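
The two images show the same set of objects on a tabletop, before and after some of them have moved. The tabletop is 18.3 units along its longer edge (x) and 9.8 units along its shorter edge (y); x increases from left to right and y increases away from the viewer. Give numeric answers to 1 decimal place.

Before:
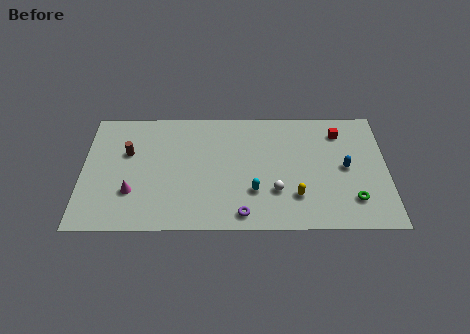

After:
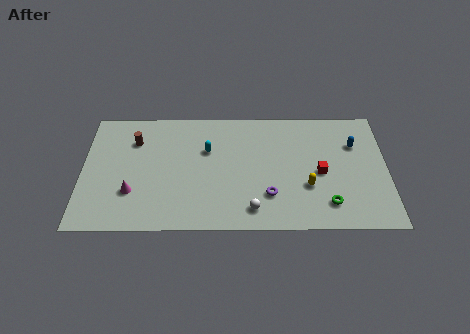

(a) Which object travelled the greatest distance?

the cyan capsule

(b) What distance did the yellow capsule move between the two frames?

1.1

From (12.8, 2.6) to (13.5, 3.4), the yellow capsule covered √(0.7² + 0.8²) ≈ 1.1 units.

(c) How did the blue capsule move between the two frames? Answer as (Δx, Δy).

(0.6, 1.9)

The blue capsule was at about (15.8, 4.9) and moved to about (16.4, 6.8).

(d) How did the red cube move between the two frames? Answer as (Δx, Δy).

(-1.2, -3.3)

The red cube started near (15.5, 7.8) and ended near (14.3, 4.5).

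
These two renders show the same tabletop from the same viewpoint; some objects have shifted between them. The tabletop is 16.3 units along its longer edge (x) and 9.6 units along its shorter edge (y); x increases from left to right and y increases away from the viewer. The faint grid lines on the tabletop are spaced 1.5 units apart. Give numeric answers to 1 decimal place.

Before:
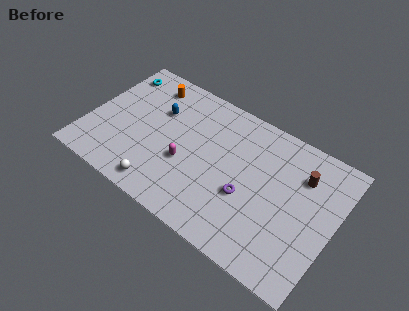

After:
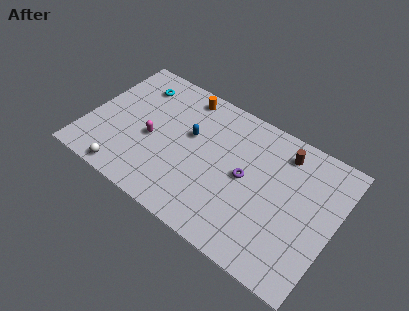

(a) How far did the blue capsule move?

2.4

The blue capsule was near (4.3, 6.4) before and (6.6, 5.8) after, so it travelled √(2.3² + 0.6²) ≈ 2.4 units.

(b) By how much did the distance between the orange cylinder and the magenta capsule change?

-1.1

They were about 5.5 units apart before and 4.4 after — 1.1 units closer together.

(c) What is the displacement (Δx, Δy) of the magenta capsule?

(-2.4, 0.5)

The magenta capsule was at about (6.7, 3.7) and moved to about (4.3, 4.2).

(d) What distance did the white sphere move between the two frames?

2.3

The white sphere moved from about (5.5, 1.2) to (3.2, 0.9), a distance of √(2.3² + 0.3²) ≈ 2.3.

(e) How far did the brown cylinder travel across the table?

1.7

The brown cylinder was near (13.9, 7.0) before and (12.5, 7.9) after, so it travelled √(1.4² + 0.9²) ≈ 1.7 units.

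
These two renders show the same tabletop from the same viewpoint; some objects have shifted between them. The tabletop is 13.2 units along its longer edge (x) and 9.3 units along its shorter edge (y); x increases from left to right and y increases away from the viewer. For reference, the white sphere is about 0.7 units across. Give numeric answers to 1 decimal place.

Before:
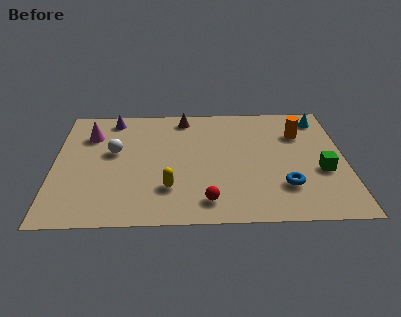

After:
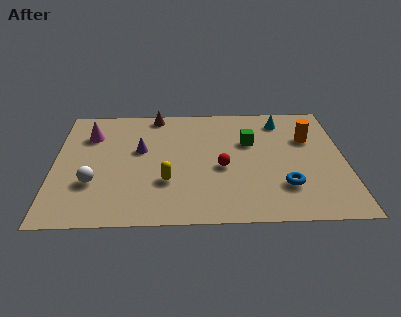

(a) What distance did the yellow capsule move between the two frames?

0.5

The yellow capsule was near (5.2, 2.5) before and (5.1, 3.0) after, so it travelled √(0.1² + 0.5²) ≈ 0.5 units.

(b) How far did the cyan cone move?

1.8

The cyan cone moved from about (12.2, 7.8) to (10.4, 7.7), a distance of √(1.8² + 0.1²) ≈ 1.8.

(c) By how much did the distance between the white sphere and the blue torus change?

+0.4

The distance was about 8.2 in the first image and 8.6 in the second, so they moved 0.4 units further apart.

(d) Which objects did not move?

the blue torus and the magenta cone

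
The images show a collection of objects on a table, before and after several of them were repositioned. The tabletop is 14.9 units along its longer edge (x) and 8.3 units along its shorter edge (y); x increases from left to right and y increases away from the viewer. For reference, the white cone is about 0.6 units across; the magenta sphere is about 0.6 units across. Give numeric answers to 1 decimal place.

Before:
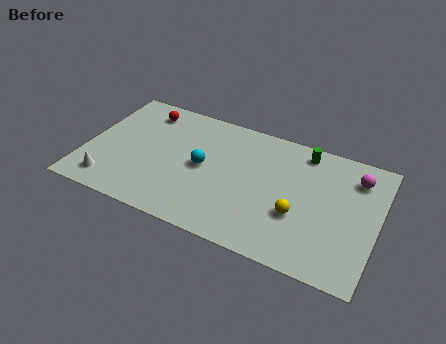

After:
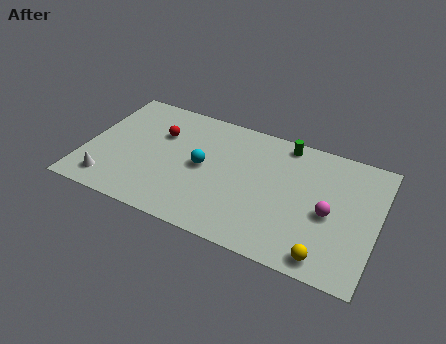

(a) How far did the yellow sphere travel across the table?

2.6

From (11.0, 3.0) to (12.6, 1.0), the yellow sphere covered √(1.6² + 2.0²) ≈ 2.6 units.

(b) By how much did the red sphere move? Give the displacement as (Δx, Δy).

(1.0, -1.3)

The red sphere was at about (2.6, 6.9) and moved to about (3.6, 5.6).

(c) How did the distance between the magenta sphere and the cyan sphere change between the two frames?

-1.4

Before: roughly 7.9 units apart; after: 6.5. That's 1.4 units closer together.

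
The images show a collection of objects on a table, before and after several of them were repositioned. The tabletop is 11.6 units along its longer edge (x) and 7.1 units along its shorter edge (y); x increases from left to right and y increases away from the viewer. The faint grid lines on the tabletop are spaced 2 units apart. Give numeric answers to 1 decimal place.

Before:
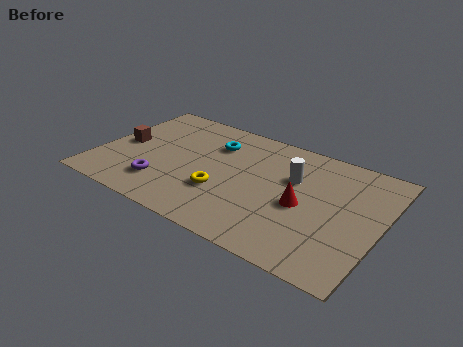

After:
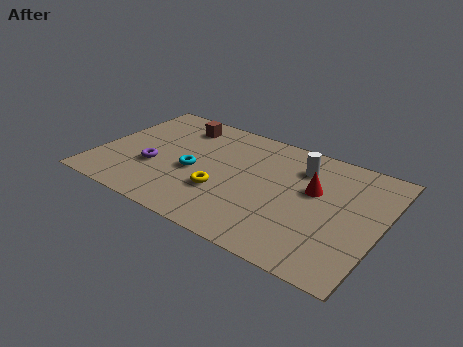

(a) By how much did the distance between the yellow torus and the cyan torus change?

-1.4

They were about 2.9 units apart before and 1.5 after — 1.4 units closer together.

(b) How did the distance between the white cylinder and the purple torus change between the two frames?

+0.6

Before: roughly 5.8 units apart; after: 6.4. That's 0.6 units further apart.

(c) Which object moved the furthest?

the brown cube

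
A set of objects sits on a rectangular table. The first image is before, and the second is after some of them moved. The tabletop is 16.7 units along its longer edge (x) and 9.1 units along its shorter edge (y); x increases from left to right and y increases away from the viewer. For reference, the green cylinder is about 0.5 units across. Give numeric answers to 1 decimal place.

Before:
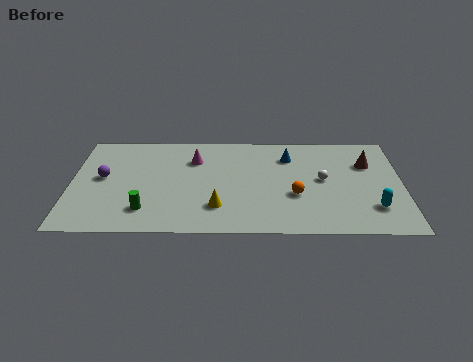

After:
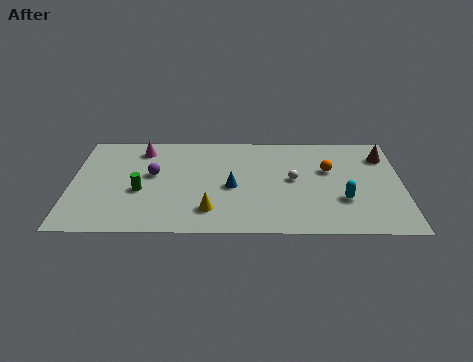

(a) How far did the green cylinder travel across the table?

1.7

The green cylinder moved from about (3.8, 2.0) to (3.5, 3.7), a distance of √(0.3² + 1.7²) ≈ 1.7.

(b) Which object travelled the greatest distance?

the blue cone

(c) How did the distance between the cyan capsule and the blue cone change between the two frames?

-0.5

Before: roughly 6.2 units apart; after: 5.7. That's 0.5 units closer together.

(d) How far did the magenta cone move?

2.8

From (6.2, 6.6) to (3.5, 7.5), the magenta cone covered √(2.7² + 0.9²) ≈ 2.8 units.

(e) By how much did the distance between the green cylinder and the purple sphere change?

-2.0

They were about 3.6 units apart before and 1.6 after — 2.0 units closer together.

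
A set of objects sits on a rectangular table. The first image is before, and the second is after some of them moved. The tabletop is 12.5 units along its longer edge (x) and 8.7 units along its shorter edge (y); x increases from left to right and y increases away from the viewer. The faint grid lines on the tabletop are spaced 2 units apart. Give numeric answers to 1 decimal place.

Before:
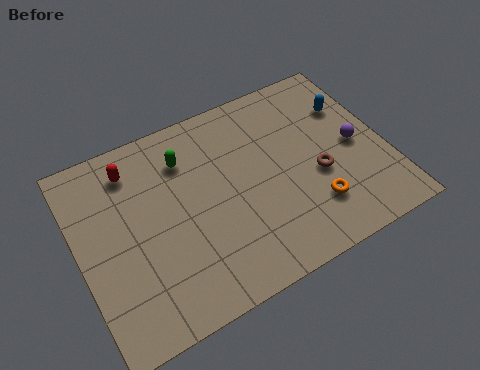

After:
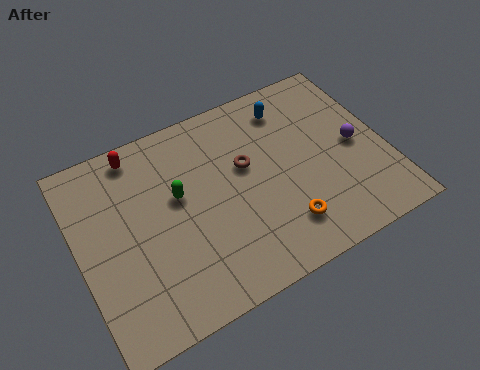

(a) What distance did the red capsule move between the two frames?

0.7

From (2.5, 7.1) to (2.8, 7.7), the red capsule covered √(0.3² + 0.6²) ≈ 0.7 units.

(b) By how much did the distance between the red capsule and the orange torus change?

-0.6

Before: roughly 8.3 units apart; after: 7.7. That's 0.6 units closer together.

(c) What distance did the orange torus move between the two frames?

1.3

The orange torus was near (9.2, 2.2) before and (7.9, 1.9) after, so it travelled √(1.3² + 0.3²) ≈ 1.3 units.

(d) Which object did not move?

the purple sphere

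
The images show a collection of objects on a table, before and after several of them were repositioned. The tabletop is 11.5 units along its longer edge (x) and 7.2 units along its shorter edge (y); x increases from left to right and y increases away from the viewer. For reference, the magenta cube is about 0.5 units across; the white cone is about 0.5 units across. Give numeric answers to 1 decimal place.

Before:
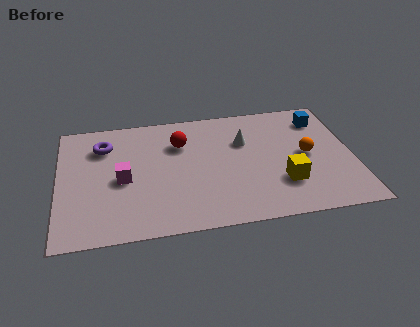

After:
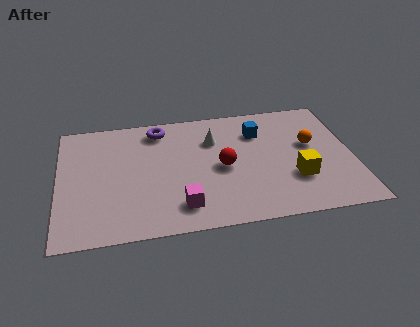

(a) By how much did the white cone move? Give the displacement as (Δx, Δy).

(-1.2, 0.3)

The white cone was at about (7.3, 4.8) and moved to about (6.1, 5.1).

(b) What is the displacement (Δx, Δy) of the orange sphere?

(0.2, 0.6)

From the two frames, the orange sphere sits at roughly (9.7, 3.6) before and (9.9, 4.2) after.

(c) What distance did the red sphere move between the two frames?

2.3

From (4.8, 5.1) to (6.4, 3.4), the red sphere covered √(1.6² + 1.7²) ≈ 2.3 units.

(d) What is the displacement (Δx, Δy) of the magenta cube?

(2.2, -1.9)

The magenta cube started near (2.5, 3.3) and ended near (4.7, 1.4).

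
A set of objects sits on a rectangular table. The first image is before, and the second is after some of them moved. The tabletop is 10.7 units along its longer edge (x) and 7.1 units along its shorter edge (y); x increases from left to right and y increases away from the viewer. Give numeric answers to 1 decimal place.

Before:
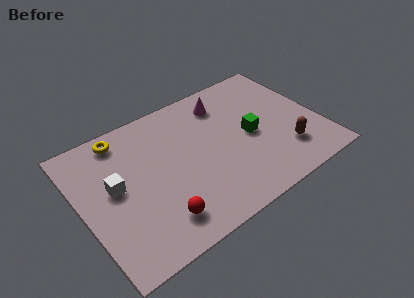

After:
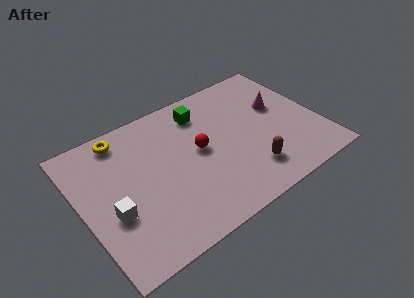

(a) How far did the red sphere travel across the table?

3.3

From (3.0, 1.4) to (5.3, 3.8), the red sphere covered √(2.3² + 2.4²) ≈ 3.3 units.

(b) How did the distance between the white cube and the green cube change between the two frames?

-0.6

The distance was about 6.1 in the first image and 5.5 in the second, so they moved 0.6 units closer together.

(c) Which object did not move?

the yellow torus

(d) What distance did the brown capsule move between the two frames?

1.7

From (8.9, 1.8) to (7.2, 1.6), the brown capsule covered √(1.7² + 0.2²) ≈ 1.7 units.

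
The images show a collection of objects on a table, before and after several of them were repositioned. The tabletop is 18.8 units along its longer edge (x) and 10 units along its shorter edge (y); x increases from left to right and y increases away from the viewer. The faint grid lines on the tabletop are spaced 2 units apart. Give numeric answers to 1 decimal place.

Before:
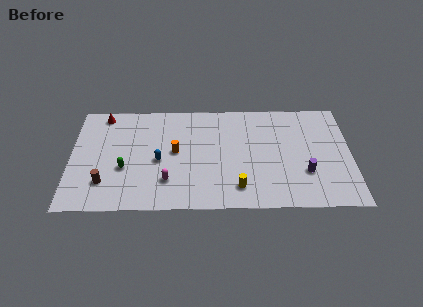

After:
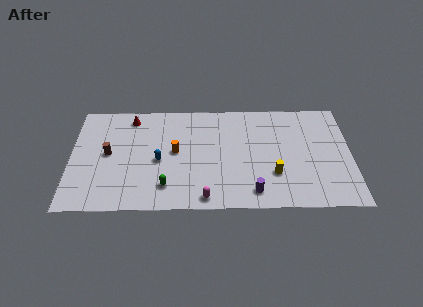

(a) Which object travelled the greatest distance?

the purple cylinder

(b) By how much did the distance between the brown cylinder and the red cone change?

-2.7

The distance was about 6.4 in the first image and 3.7 in the second, so they moved 2.7 units closer together.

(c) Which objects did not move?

the orange cylinder and the blue capsule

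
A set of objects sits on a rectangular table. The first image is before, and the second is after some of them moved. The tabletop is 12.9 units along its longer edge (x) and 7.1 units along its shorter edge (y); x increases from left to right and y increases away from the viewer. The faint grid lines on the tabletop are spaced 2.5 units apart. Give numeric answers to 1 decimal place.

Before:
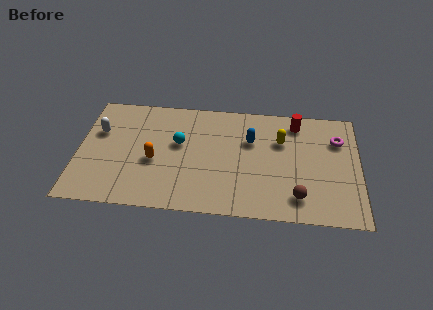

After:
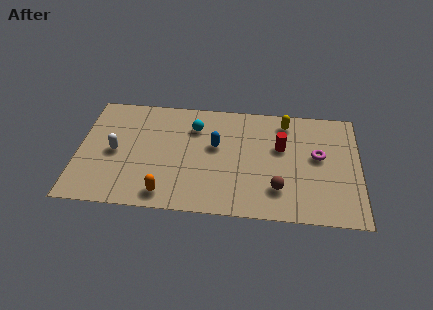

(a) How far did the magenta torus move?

1.4

From (11.9, 5.1) to (11.0, 4.0), the magenta torus covered √(0.9² + 1.1²) ≈ 1.4 units.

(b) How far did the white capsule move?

1.4

The white capsule was near (0.9, 4.6) before and (1.7, 3.4) after, so it travelled √(0.8² + 1.2²) ≈ 1.4 units.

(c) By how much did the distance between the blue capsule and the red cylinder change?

+0.5

They were about 2.5 units apart before and 3.0 after — 0.5 units further apart.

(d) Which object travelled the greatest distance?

the orange capsule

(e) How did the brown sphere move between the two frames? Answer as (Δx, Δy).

(-0.9, 0.4)

The brown sphere started near (10.1, 1.4) and ended near (9.2, 1.8).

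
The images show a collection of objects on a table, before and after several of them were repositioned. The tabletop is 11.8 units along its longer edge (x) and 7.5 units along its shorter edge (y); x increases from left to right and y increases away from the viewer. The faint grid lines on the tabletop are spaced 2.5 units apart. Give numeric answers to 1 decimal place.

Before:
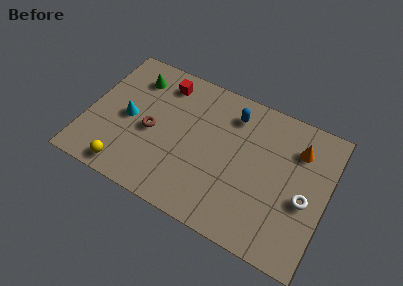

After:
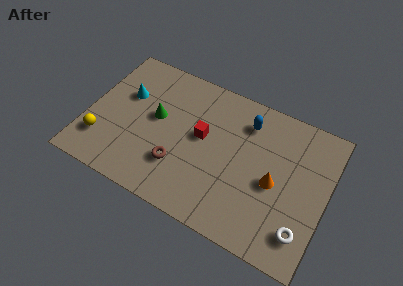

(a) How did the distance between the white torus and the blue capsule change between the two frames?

+0.6

Before: roughly 4.8 units apart; after: 5.4. That's 0.6 units further apart.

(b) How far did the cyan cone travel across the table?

1.2

From (2.0, 3.6) to (1.7, 4.8), the cyan cone covered √(0.3² + 1.2²) ≈ 1.2 units.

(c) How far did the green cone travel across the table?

2.1

The green cone moved from about (2.0, 5.9) to (3.3, 4.2), a distance of √(1.3² + 1.7²) ≈ 2.1.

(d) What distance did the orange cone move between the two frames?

2.4

From (10.2, 5.6) to (9.3, 3.4), the orange cone covered √(0.9² + 2.2²) ≈ 2.4 units.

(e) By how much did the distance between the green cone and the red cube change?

+0.9

Before: roughly 1.4 units apart; after: 2.3. That's 0.9 units further apart.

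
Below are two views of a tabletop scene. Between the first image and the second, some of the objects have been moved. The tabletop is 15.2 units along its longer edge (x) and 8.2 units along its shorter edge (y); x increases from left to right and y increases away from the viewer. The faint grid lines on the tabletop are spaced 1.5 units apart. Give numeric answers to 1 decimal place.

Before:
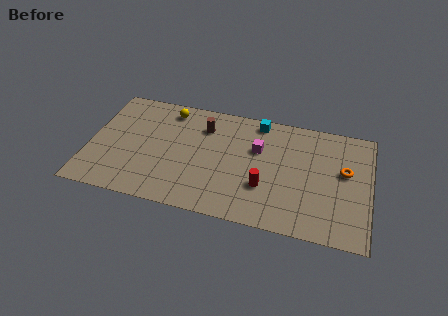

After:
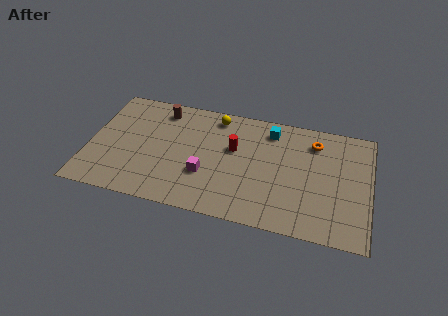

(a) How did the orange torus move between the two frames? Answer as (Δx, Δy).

(-1.7, 1.7)

The orange torus started near (13.8, 4.8) and ended near (12.1, 6.5).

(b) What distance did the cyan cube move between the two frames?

0.9

From (9.0, 7.3) to (9.7, 6.8), the cyan cube covered √(0.7² + 0.5²) ≈ 0.9 units.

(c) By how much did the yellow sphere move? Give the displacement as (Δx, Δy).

(2.6, 0.1)

The yellow sphere started near (4.1, 7.0) and ended near (6.7, 7.1).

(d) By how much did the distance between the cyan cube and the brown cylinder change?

+2.9

They were about 3.1 units apart before and 6.0 after — 2.9 units further apart.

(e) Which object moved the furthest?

the magenta cube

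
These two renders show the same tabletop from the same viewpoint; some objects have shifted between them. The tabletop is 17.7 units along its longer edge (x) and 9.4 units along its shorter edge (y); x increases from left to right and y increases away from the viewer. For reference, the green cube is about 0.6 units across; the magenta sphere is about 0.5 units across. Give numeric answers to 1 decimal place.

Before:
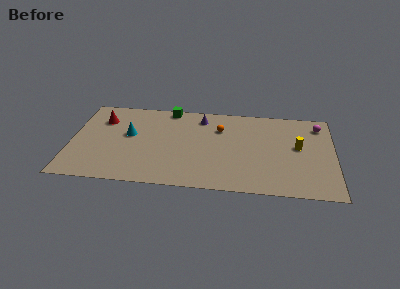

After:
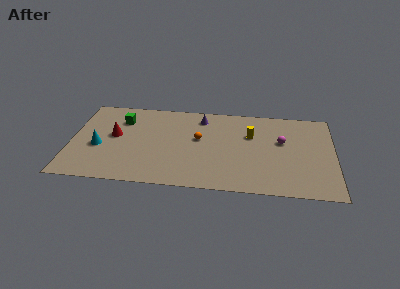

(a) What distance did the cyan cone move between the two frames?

2.5

The cyan cone moved from about (3.9, 5.4) to (1.9, 3.9), a distance of √(2.0² + 1.5²) ≈ 2.5.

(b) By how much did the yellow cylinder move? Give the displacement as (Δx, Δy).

(-3.2, 1.0)

From the two frames, the yellow cylinder sits at roughly (15.3, 5.2) before and (12.1, 6.2) after.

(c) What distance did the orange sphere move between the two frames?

1.9

The orange sphere was near (10.0, 6.7) before and (8.6, 5.4) after, so it travelled √(1.4² + 1.3²) ≈ 1.9 units.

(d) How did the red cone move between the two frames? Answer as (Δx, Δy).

(0.9, -1.7)

The red cone started near (2.0, 6.9) and ended near (2.9, 5.2).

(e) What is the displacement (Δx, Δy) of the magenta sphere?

(-2.5, -2.0)

The magenta sphere started near (16.7, 7.7) and ended near (14.2, 5.7).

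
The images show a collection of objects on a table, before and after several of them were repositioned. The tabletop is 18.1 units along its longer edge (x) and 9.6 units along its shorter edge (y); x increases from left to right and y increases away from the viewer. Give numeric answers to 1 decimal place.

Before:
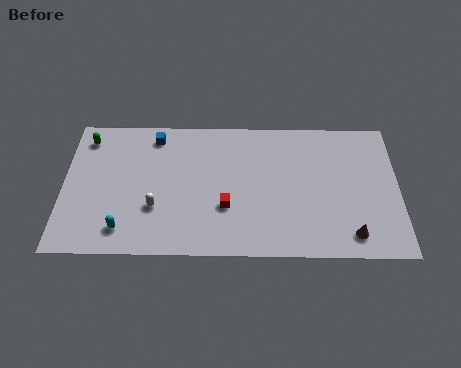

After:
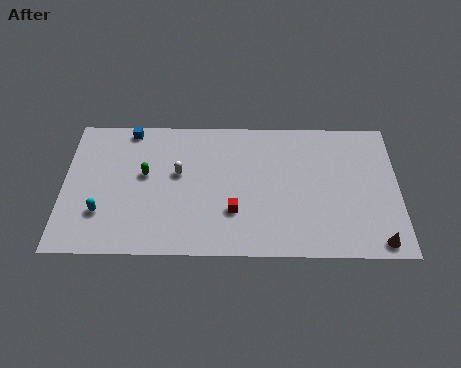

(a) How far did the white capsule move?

2.7

The white capsule was near (5.0, 3.2) before and (6.2, 5.6) after, so it travelled √(1.2² + 2.4²) ≈ 2.7 units.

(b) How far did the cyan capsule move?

1.6

From (3.3, 1.7) to (2.1, 2.8), the cyan capsule covered √(1.2² + 1.1²) ≈ 1.6 units.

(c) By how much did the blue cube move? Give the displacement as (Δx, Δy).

(-1.4, 0.5)

From the two frames, the blue cube sits at roughly (4.9, 8.2) before and (3.5, 8.7) after.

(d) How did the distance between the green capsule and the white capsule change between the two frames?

-4.3

The distance was about 6.1 in the first image and 1.8 in the second, so they moved 4.3 units closer together.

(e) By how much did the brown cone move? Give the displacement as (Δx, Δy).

(1.4, -0.5)

The brown cone started near (15.5, 1.5) and ended near (16.9, 1.0).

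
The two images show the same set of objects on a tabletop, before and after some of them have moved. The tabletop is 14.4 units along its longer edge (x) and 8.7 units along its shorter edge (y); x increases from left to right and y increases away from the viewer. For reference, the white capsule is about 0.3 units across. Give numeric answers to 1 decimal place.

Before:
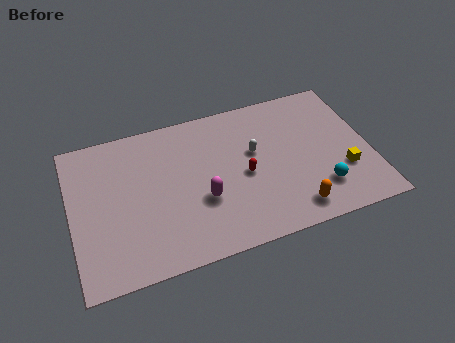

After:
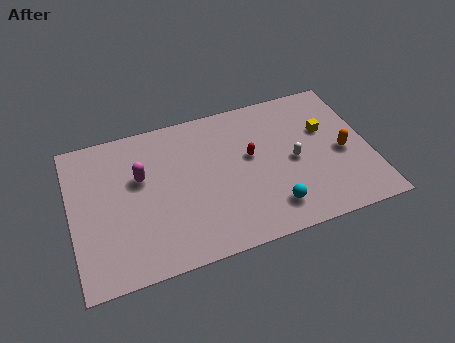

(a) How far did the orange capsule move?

3.7

The orange capsule was near (10.4, 1.3) before and (13.1, 3.9) after, so it travelled √(2.7² + 2.6²) ≈ 3.7 units.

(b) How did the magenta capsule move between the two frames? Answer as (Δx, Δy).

(-2.8, 2.2)

The magenta capsule was at about (6.2, 3.2) and moved to about (3.4, 5.4).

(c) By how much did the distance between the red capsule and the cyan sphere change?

-0.6

They were about 4.0 units apart before and 3.4 after — 0.6 units closer together.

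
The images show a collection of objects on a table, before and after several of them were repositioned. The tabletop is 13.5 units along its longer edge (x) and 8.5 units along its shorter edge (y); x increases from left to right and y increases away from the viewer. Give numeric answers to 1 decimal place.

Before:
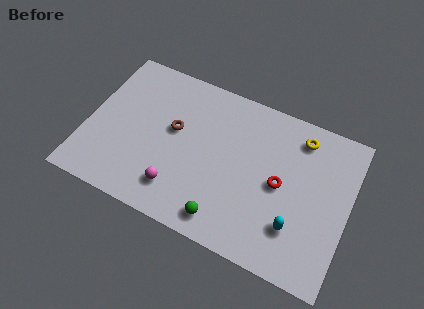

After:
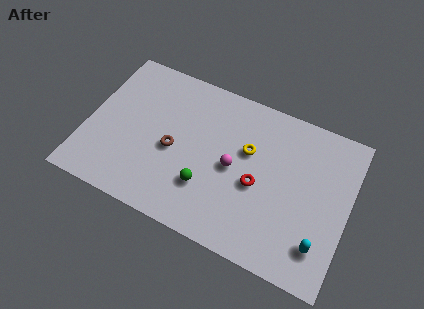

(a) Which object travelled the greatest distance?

the magenta sphere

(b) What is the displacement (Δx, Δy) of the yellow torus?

(-2.5, -1.8)

The yellow torus started near (10.7, 7.1) and ended near (8.2, 5.3).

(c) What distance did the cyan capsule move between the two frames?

1.4

The cyan capsule was near (11.0, 2.3) before and (12.3, 1.9) after, so it travelled √(1.3² + 0.4²) ≈ 1.4 units.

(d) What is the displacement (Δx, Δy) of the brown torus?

(0.1, -1.1)

The brown torus started near (4.4, 4.9) and ended near (4.5, 3.8).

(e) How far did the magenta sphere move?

3.5

From (5.0, 1.8) to (7.6, 4.1), the magenta sphere covered √(2.6² + 2.3²) ≈ 3.5 units.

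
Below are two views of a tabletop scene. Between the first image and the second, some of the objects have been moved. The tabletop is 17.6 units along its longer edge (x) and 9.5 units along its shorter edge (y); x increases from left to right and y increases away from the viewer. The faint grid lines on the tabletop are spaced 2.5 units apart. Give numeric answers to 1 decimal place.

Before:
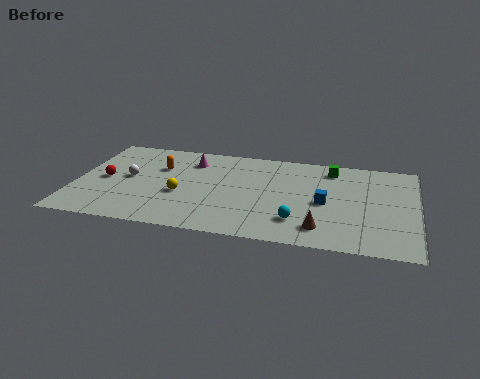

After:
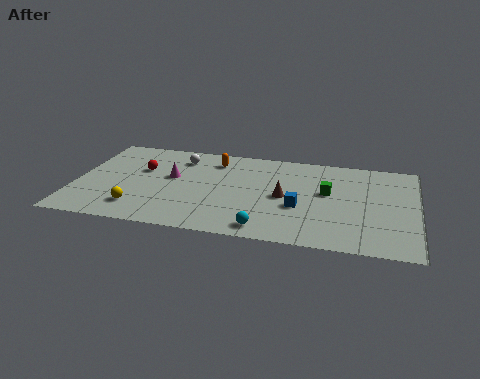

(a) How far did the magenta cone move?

2.1

From (5.8, 7.4) to (4.9, 5.5), the magenta cone covered √(0.9² + 1.9²) ≈ 2.1 units.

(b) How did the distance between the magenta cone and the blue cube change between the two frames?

-0.8

Before: roughly 7.7 units apart; after: 6.9. That's 0.8 units closer together.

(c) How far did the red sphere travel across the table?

2.3

The red sphere was near (1.5, 4.6) before and (3.3, 6.0) after, so it travelled √(1.8² + 1.4²) ≈ 2.3 units.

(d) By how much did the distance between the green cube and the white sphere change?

-2.7

The distance was about 10.8 in the first image and 8.1 in the second, so they moved 2.7 units closer together.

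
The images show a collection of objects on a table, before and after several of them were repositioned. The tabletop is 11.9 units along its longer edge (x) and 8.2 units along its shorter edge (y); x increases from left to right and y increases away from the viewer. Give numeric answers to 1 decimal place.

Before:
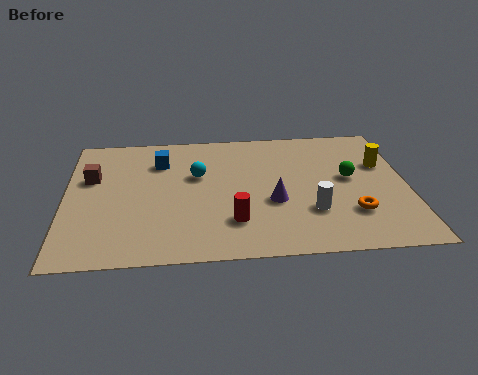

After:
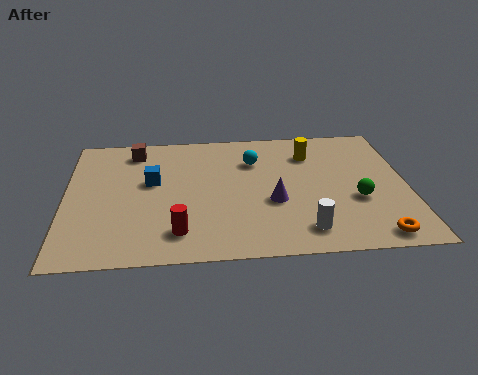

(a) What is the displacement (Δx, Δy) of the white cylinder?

(-0.3, -1.1)

The white cylinder started near (8.5, 2.5) and ended near (8.2, 1.4).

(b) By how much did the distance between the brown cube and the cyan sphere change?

+0.6

Before: roughly 3.7 units apart; after: 4.3. That's 0.6 units further apart.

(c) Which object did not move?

the purple cone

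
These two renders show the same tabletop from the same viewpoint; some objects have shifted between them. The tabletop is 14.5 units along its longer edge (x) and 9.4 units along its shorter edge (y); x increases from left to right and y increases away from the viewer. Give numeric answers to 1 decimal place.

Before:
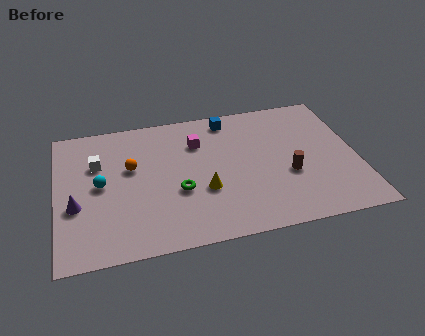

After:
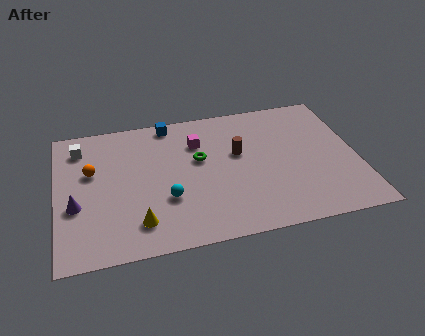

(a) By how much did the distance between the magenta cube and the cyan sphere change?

-1.2

They were about 5.2 units apart before and 4.0 after — 1.2 units closer together.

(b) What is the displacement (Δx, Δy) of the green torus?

(1.1, 2.0)

The green torus started near (5.8, 3.6) and ended near (6.9, 5.6).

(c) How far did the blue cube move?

2.9

From (8.5, 8.2) to (5.6, 8.5), the blue cube covered √(2.9² + 0.3²) ≈ 2.9 units.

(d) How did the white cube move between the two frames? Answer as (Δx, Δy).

(-0.8, 1.3)

The white cube was at about (2.0, 6.3) and moved to about (1.2, 7.6).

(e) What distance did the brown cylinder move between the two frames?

3.0

The brown cylinder was near (11.1, 3.6) before and (8.8, 5.6) after, so it travelled √(2.3² + 2.0²) ≈ 3.0 units.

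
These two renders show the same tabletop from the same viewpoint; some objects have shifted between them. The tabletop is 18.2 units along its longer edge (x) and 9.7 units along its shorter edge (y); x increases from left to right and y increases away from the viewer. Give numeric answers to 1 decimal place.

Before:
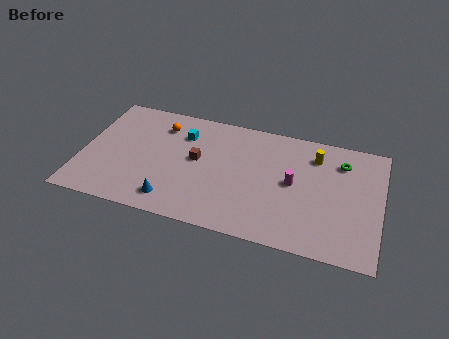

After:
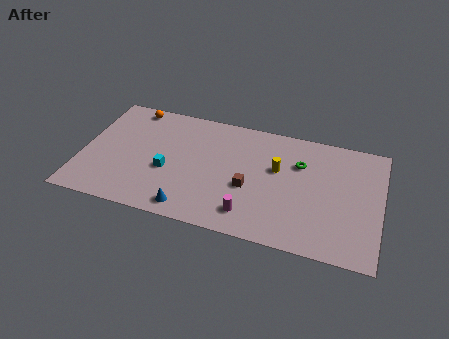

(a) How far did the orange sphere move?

2.2

From (4.6, 7.6) to (2.7, 8.7), the orange sphere covered √(1.9² + 1.1²) ≈ 2.2 units.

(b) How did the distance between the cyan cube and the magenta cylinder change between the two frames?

-1.6

The distance was about 7.2 in the first image and 5.6 in the second, so they moved 1.6 units closer together.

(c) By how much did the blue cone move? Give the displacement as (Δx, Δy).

(1.1, -0.4)

The blue cone was at about (5.8, 1.6) and moved to about (6.9, 1.2).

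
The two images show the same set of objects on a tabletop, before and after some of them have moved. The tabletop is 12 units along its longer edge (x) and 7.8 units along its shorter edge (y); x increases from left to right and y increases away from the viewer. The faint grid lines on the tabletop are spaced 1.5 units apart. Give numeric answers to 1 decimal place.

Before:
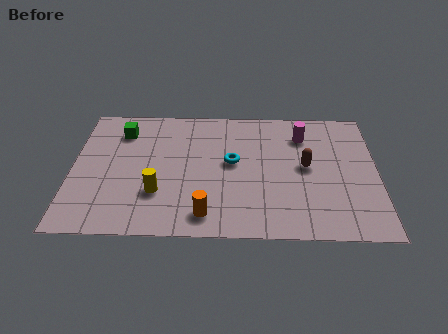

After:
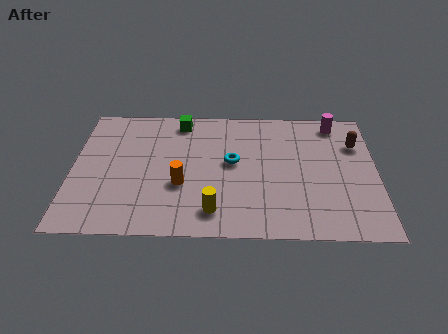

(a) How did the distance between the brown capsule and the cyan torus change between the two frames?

+2.1

Before: roughly 2.9 units apart; after: 5.0. That's 2.1 units further apart.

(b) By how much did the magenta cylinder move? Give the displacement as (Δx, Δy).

(1.3, 0.8)

The magenta cylinder was at about (9.1, 6.0) and moved to about (10.4, 6.8).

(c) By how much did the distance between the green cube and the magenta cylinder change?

-1.0

The distance was about 7.2 in the first image and 6.2 in the second, so they moved 1.0 units closer together.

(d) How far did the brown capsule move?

2.4

From (9.2, 4.1) to (11.2, 5.5), the brown capsule covered √(2.0² + 1.4²) ≈ 2.4 units.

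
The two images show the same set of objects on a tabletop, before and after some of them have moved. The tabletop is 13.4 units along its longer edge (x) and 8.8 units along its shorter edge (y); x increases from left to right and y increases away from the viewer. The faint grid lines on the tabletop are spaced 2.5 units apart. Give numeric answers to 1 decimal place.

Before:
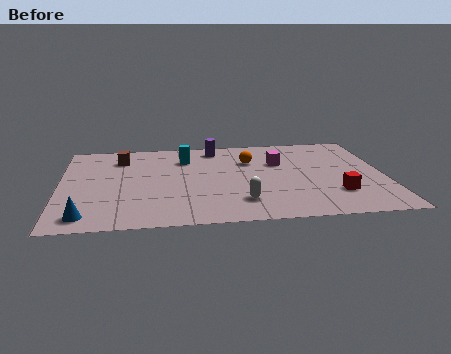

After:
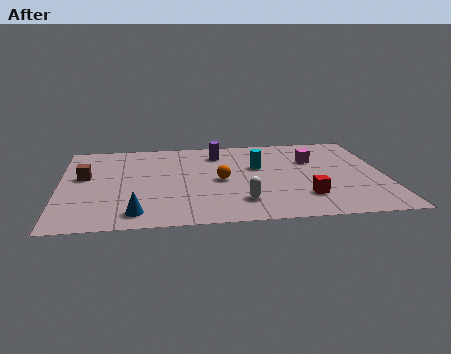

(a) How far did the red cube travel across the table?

1.3

The red cube moved from about (11.3, 2.4) to (10.0, 2.2), a distance of √(1.3² + 0.2²) ≈ 1.3.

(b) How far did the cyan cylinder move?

3.2

The cyan cylinder was near (5.2, 6.6) before and (8.2, 5.4) after, so it travelled √(3.0² + 1.2²) ≈ 3.2 units.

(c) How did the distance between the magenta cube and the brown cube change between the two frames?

+2.8

The distance was about 6.7 in the first image and 9.5 in the second, so they moved 2.8 units further apart.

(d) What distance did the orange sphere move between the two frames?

2.3

The orange sphere was near (7.9, 6.1) before and (6.6, 4.2) after, so it travelled √(1.3² + 1.9²) ≈ 2.3 units.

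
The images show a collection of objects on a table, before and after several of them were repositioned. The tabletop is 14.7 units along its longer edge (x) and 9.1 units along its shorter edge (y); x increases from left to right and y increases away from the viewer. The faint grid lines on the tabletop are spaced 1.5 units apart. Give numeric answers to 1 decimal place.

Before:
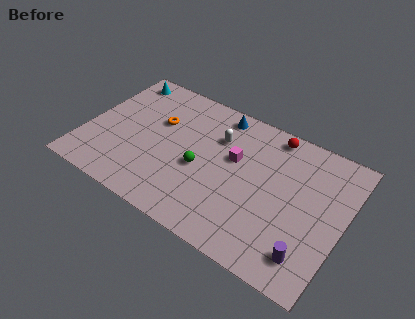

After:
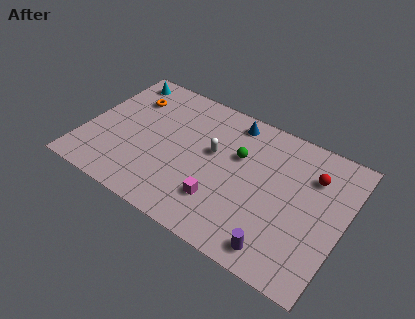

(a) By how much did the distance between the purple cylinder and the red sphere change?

-1.6

The distance was about 7.1 in the first image and 5.5 in the second, so they moved 1.6 units closer together.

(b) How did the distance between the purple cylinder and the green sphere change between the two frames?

-1.4

The distance was about 6.9 in the first image and 5.5 in the second, so they moved 1.4 units closer together.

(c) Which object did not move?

the cyan cone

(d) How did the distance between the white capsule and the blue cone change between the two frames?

+1.1

The distance was about 1.6 in the first image and 2.7 in the second, so they moved 1.1 units further apart.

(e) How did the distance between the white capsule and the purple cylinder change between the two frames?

-1.5

Before: roughly 7.5 units apart; after: 6.0. That's 1.5 units closer together.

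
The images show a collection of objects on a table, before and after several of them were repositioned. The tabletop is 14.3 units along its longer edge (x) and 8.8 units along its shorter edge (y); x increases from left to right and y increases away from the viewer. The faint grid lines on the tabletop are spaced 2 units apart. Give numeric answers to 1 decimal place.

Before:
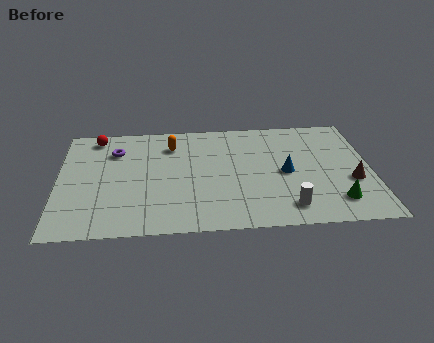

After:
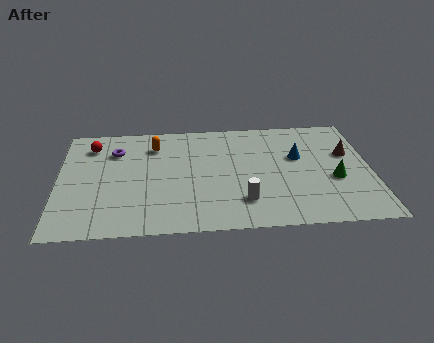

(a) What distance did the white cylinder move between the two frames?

2.1

From (10.4, 1.5) to (8.4, 2.1), the white cylinder covered √(2.0² + 0.6²) ≈ 2.1 units.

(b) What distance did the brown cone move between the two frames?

2.2

The brown cone moved from about (13.4, 3.3) to (13.3, 5.5), a distance of √(0.1² + 2.2²) ≈ 2.2.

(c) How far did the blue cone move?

1.3

The blue cone was near (10.4, 4.2) before and (11.0, 5.4) after, so it travelled √(0.6² + 1.2²) ≈ 1.3 units.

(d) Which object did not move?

the purple torus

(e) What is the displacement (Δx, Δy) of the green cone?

(0.0, 1.7)

The green cone started near (12.6, 1.8) and ended near (12.6, 3.5).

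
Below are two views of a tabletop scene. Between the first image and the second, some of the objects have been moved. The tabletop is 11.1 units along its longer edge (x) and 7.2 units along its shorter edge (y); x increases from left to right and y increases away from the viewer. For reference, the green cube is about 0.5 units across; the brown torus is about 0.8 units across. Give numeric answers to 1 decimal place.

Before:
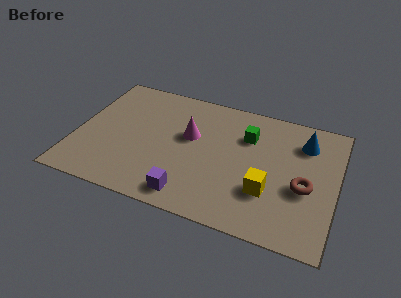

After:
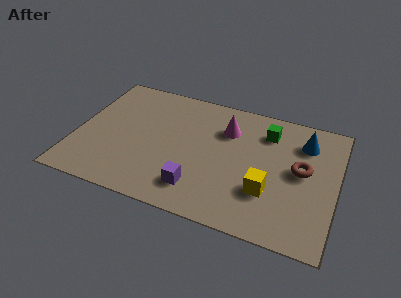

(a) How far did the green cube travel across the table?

0.9

The green cube was near (7.2, 5.1) before and (8.0, 5.6) after, so it travelled √(0.8² + 0.5²) ≈ 0.9 units.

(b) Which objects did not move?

the blue cone and the yellow cube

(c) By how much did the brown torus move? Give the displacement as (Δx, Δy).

(-0.2, 0.9)

The brown torus was at about (9.8, 3.0) and moved to about (9.6, 3.9).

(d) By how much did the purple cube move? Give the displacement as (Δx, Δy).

(0.3, 0.5)

The purple cube started near (5.1, 1.0) and ended near (5.4, 1.5).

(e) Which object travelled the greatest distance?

the magenta cone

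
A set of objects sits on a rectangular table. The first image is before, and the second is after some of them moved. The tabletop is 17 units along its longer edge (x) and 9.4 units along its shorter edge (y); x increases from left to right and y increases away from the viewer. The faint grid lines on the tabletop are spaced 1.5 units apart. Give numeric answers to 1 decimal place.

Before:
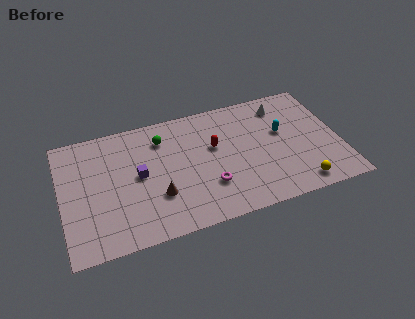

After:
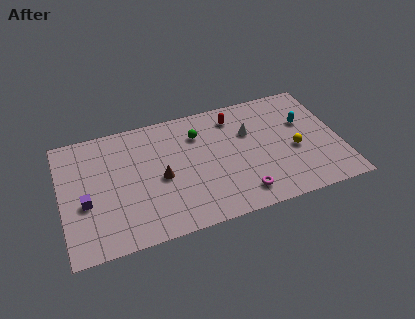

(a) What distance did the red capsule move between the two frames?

2.4

The red capsule moved from about (9.4, 5.7) to (10.8, 7.7), a distance of √(1.4² + 2.0²) ≈ 2.4.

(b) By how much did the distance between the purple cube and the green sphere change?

+4.9

The distance was about 2.9 in the first image and 7.8 in the second, so they moved 4.9 units further apart.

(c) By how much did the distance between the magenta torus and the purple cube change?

+5.0

They were about 4.6 units apart before and 9.6 after — 5.0 units further apart.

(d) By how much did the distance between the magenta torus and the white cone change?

-2.3

They were about 7.0 units apart before and 4.7 after — 2.3 units closer together.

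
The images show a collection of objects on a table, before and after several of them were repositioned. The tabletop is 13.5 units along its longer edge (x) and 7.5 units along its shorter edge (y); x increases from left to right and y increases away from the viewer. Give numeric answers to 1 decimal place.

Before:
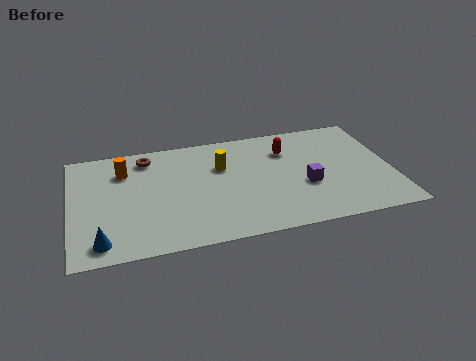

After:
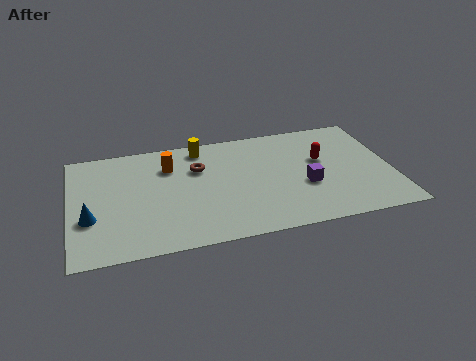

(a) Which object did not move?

the purple cube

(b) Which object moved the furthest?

the brown torus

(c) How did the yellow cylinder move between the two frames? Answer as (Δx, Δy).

(-0.8, 1.5)

The yellow cylinder started near (6.4, 5.0) and ended near (5.6, 6.5).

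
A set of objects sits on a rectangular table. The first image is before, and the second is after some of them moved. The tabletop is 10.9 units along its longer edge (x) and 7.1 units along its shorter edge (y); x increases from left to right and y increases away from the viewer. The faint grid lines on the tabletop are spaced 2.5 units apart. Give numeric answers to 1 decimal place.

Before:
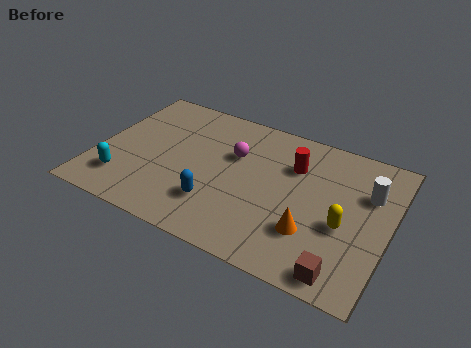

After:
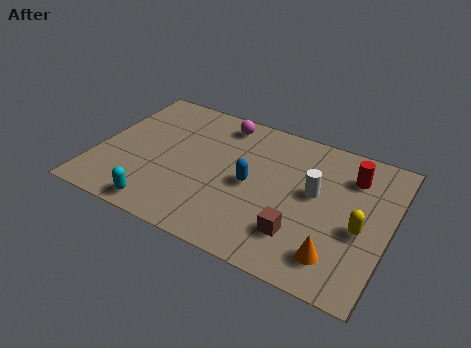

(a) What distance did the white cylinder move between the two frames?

2.1

The white cylinder was near (10.0, 4.8) before and (8.1, 4.0) after, so it travelled √(1.9² + 0.8²) ≈ 2.1 units.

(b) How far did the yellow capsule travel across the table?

0.6

The yellow capsule moved from about (9.3, 2.9) to (9.9, 3.0), a distance of √(0.6² + 0.1²) ≈ 0.6.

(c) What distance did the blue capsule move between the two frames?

1.9

The blue capsule was near (4.7, 1.9) before and (5.8, 3.4) after, so it travelled √(1.1² + 1.5²) ≈ 1.9 units.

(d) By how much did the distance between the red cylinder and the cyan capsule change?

+1.1

Before: roughly 6.9 units apart; after: 8.0. That's 1.1 units further apart.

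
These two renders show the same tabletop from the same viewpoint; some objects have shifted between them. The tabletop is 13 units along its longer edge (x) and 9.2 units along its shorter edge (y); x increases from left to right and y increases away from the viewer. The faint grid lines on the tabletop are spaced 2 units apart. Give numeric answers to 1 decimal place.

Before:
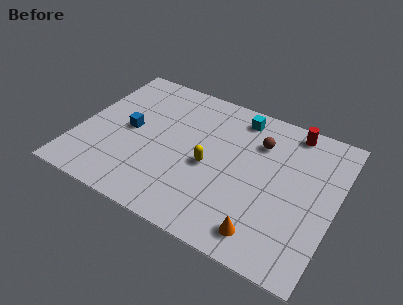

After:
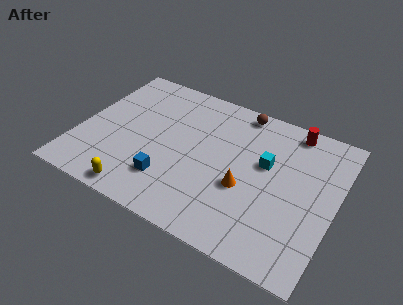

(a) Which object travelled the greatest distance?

the yellow capsule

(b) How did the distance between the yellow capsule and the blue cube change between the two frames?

-2.3

Before: roughly 4.2 units apart; after: 1.9. That's 2.3 units closer together.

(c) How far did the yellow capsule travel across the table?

4.5

From (6.7, 4.1) to (3.6, 0.9), the yellow capsule covered √(3.1² + 3.2²) ≈ 4.5 units.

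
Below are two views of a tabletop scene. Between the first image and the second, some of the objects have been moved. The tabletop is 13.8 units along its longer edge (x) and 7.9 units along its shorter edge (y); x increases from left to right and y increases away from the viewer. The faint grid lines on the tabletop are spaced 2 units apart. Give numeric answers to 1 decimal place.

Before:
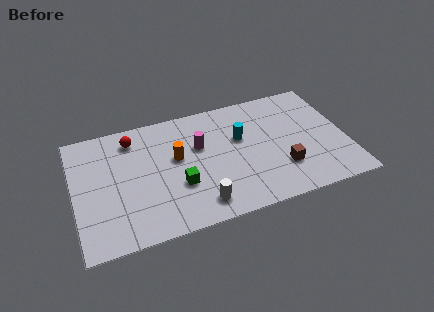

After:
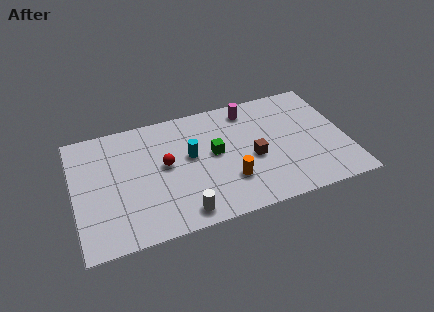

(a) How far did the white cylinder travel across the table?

0.9

From (6.1, 1.3) to (5.2, 1.0), the white cylinder covered √(0.9² + 0.3²) ≈ 0.9 units.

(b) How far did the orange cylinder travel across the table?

3.4

The orange cylinder moved from about (5.2, 4.6) to (7.7, 2.3), a distance of √(2.5² + 2.3²) ≈ 3.4.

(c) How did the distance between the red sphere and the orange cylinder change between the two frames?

+0.9

The distance was about 2.8 in the first image and 3.7 in the second, so they moved 0.9 units further apart.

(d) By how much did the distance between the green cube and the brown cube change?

-3.1

They were about 5.2 units apart before and 2.1 after — 3.1 units closer together.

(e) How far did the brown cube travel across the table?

1.8

From (10.4, 2.3) to (9.0, 3.4), the brown cube covered √(1.4² + 1.1²) ≈ 1.8 units.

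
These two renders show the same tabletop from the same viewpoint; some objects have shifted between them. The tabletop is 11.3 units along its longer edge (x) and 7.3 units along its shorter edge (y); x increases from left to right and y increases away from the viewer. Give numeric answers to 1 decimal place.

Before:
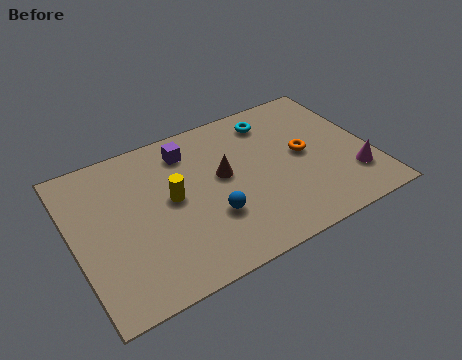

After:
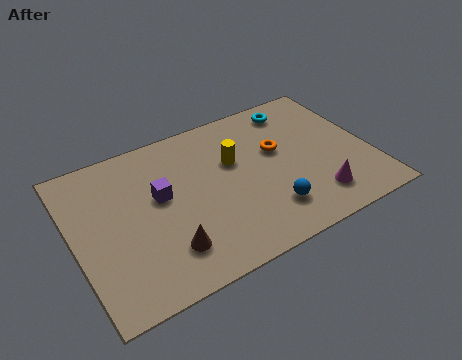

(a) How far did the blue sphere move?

2.2

The blue sphere was near (5.0, 2.4) before and (7.1, 1.7) after, so it travelled √(2.1² + 0.7²) ≈ 2.2 units.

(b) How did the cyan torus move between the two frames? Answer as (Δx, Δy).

(1.0, 0.2)

The cyan torus was at about (7.9, 6.0) and moved to about (8.9, 6.2).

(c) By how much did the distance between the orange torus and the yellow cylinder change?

-3.4

They were about 5.1 units apart before and 1.7 after — 3.4 units closer together.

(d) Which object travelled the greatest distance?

the brown cone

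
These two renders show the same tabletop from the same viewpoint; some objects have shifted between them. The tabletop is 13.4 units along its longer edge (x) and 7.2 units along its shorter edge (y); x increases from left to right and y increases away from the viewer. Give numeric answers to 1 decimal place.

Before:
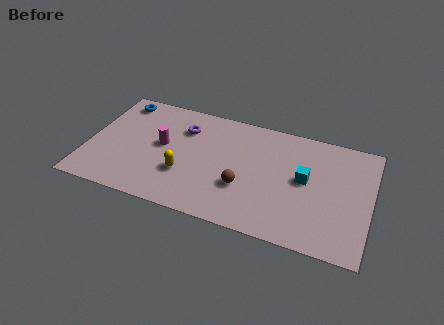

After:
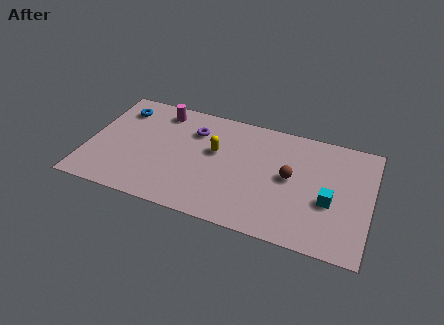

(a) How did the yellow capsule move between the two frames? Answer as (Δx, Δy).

(1.3, 1.9)

The yellow capsule was at about (4.7, 2.4) and moved to about (6.0, 4.3).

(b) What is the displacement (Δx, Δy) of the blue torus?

(0.1, -0.5)

From the two frames, the blue torus sits at roughly (1.2, 6.2) before and (1.3, 5.7) after.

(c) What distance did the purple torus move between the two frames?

0.5

The purple torus was near (4.4, 5.3) before and (4.9, 5.3) after, so it travelled √(0.5² + 0.0²) ≈ 0.5 units.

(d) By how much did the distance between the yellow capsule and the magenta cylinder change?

+1.4

They were about 1.9 units apart before and 3.3 after — 1.4 units further apart.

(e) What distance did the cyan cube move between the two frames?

1.6

The cyan cube was near (10.3, 3.9) before and (11.5, 2.9) after, so it travelled √(1.2² + 1.0²) ≈ 1.6 units.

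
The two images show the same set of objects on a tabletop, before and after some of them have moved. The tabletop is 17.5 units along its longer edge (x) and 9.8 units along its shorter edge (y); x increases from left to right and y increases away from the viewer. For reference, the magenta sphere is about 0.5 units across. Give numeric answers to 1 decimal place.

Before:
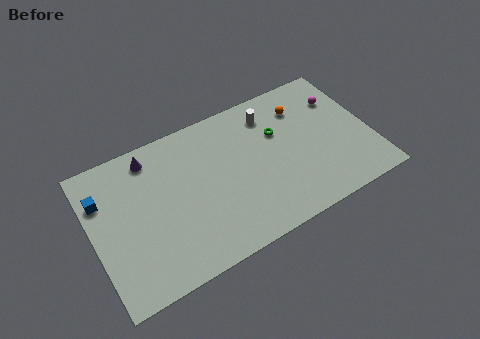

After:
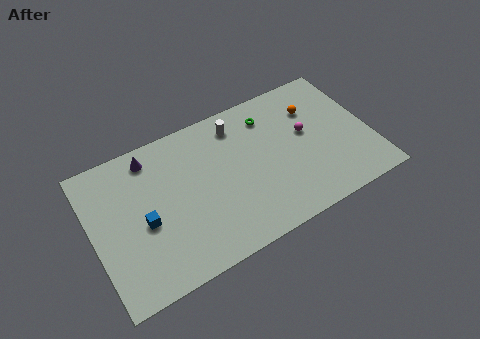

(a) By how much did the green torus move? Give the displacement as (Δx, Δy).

(-0.4, 1.4)

The green torus started near (11.9, 6.4) and ended near (11.5, 7.8).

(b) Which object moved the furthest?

the blue cube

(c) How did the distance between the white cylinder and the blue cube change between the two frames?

-3.4

They were about 10.8 units apart before and 7.4 after — 3.4 units closer together.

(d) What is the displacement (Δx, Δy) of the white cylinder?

(-2.1, 0.2)

The white cylinder started near (11.6, 7.9) and ended near (9.5, 8.1).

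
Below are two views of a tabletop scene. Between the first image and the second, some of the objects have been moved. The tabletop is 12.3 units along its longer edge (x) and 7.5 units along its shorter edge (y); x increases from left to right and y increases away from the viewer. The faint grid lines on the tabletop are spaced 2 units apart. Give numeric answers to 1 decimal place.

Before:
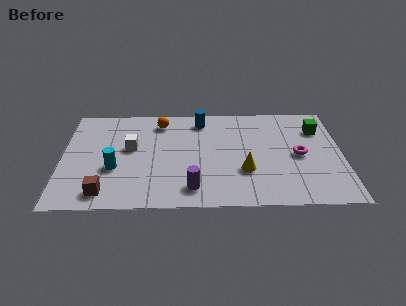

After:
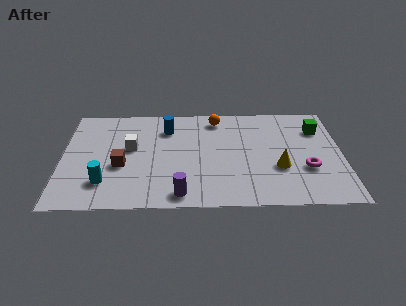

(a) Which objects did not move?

the green cube and the white cube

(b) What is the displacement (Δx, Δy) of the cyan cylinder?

(-0.4, -1.0)

The cyan cylinder was at about (2.3, 2.8) and moved to about (1.9, 1.8).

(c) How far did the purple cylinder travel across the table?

0.6

From (5.7, 1.3) to (5.2, 0.9), the purple cylinder covered √(0.5² + 0.4²) ≈ 0.6 units.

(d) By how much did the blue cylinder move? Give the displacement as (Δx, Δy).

(-1.5, -0.6)

From the two frames, the blue cylinder sits at roughly (6.1, 6.3) before and (4.6, 5.7) after.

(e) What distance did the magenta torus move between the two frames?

1.0

The magenta torus moved from about (10.4, 3.6) to (10.7, 2.6), a distance of √(0.3² + 1.0²) ≈ 1.0.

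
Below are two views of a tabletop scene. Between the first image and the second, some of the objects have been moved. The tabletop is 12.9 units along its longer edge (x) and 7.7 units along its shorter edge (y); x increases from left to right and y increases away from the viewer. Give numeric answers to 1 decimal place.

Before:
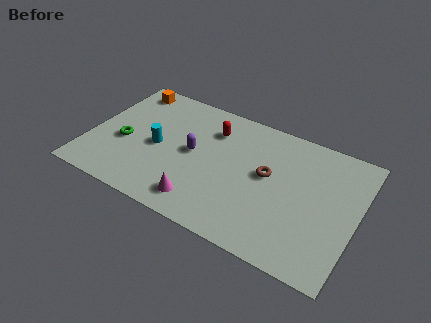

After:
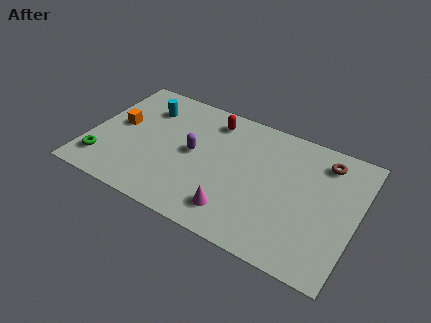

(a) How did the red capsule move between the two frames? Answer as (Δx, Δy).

(-0.1, 0.6)

The red capsule was at about (5.7, 5.8) and moved to about (5.6, 6.4).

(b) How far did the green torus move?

1.8

From (1.7, 3.2) to (0.9, 1.6), the green torus covered √(0.8² + 1.6²) ≈ 1.8 units.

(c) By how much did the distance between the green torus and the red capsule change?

+1.9

They were about 4.8 units apart before and 6.7 after — 1.9 units further apart.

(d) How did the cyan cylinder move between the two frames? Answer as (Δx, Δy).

(-0.9, 2.2)

The cyan cylinder was at about (3.3, 3.6) and moved to about (2.4, 5.8).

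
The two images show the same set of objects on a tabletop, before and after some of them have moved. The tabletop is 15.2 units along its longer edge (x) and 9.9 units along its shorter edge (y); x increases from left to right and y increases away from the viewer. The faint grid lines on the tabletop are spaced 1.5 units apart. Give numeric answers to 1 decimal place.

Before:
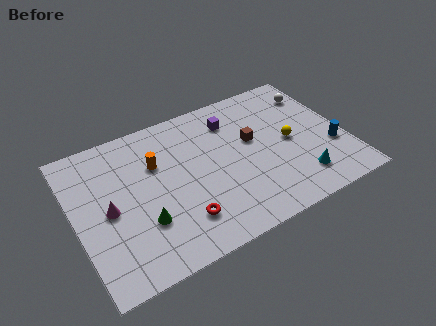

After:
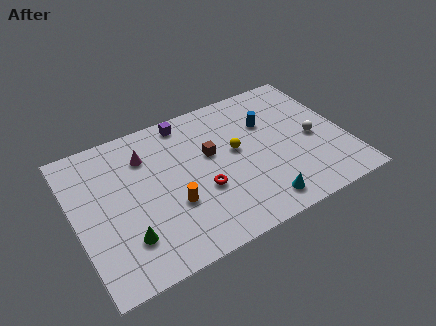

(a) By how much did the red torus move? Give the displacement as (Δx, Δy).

(1.4, 1.4)

From the two frames, the red torus sits at roughly (5.5, 2.3) before and (6.9, 3.7) after.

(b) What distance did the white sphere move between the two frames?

3.3

The white sphere moved from about (14.1, 7.7) to (13.4, 4.5), a distance of √(0.7² + 3.2²) ≈ 3.3.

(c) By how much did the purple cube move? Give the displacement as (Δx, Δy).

(-2.5, 1.1)

From the two frames, the purple cube sits at roughly (9.2, 7.7) before and (6.7, 8.8) after.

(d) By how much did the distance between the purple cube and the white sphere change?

+3.1

They were about 4.9 units apart before and 8.0 after — 3.1 units further apart.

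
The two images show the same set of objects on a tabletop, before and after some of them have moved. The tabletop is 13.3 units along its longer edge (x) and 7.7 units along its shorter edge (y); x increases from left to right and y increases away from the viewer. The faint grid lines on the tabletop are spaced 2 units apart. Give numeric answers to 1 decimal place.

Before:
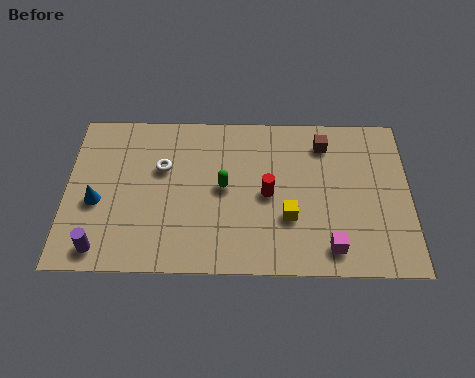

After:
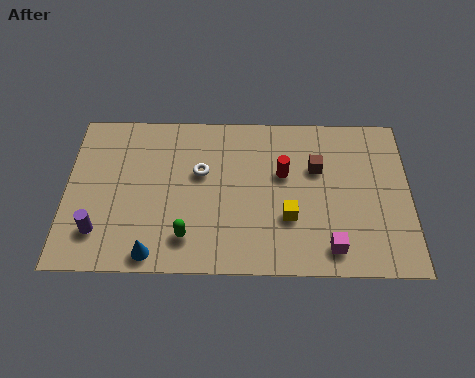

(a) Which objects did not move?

the magenta cube and the yellow cube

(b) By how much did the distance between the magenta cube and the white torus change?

-1.4

The distance was about 7.5 in the first image and 6.1 in the second, so they moved 1.4 units closer together.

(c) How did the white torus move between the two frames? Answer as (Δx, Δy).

(1.5, -0.2)

The white torus started near (3.7, 4.9) and ended near (5.2, 4.7).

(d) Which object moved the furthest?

the blue cone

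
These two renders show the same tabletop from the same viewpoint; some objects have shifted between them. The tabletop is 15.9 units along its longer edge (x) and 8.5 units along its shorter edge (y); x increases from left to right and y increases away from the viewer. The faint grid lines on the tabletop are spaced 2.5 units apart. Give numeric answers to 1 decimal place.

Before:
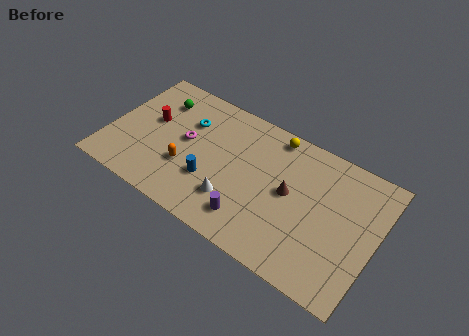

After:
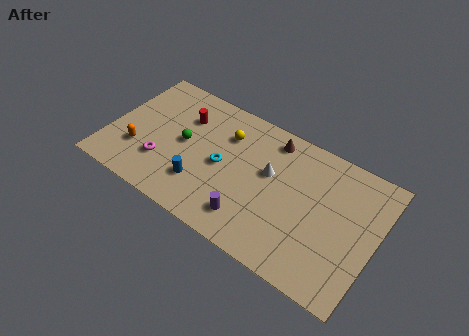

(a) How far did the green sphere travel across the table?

2.8

From (2.5, 6.5) to (4.4, 4.4), the green sphere covered √(1.9² + 2.1²) ≈ 2.8 units.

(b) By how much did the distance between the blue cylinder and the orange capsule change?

+2.4

Before: roughly 1.5 units apart; after: 3.9. That's 2.4 units further apart.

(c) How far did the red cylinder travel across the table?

2.2

The red cylinder moved from about (2.3, 4.9) to (4.1, 6.1), a distance of √(1.8² + 1.2²) ≈ 2.2.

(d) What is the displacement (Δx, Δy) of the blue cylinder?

(-0.5, -0.5)

The blue cylinder was at about (6.3, 2.8) and moved to about (5.8, 2.3).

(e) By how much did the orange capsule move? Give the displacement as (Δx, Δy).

(-2.9, -0.3)

The orange capsule was at about (4.8, 2.9) and moved to about (1.9, 2.6).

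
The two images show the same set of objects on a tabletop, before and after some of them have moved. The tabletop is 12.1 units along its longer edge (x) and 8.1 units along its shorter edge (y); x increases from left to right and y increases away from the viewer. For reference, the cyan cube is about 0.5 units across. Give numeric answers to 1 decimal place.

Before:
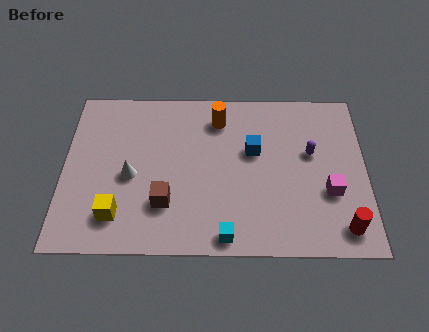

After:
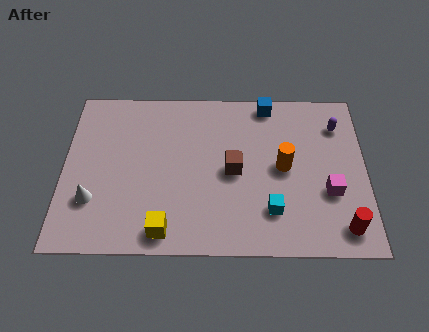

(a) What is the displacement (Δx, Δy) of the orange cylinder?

(2.6, -2.4)

The orange cylinder was at about (6.2, 6.5) and moved to about (8.8, 4.1).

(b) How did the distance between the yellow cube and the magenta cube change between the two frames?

-1.7

The distance was about 8.5 in the first image and 6.8 in the second, so they moved 1.7 units closer together.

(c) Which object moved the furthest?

the orange cylinder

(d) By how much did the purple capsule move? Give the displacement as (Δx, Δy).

(1.1, 1.4)

The purple capsule was at about (9.9, 4.8) and moved to about (11.0, 6.2).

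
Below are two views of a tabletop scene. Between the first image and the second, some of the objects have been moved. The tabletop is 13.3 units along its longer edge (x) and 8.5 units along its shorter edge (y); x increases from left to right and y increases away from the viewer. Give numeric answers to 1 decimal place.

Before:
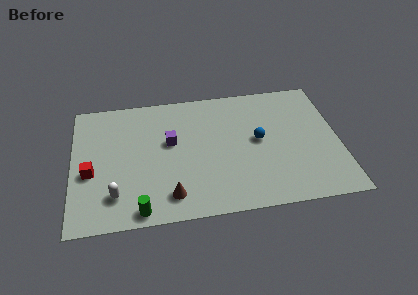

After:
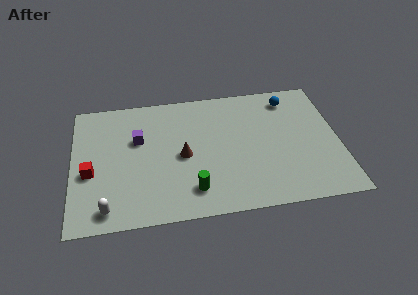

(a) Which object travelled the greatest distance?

the blue sphere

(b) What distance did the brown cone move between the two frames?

2.6

The brown cone was near (4.8, 1.5) before and (5.5, 4.0) after, so it travelled √(0.7² + 2.5²) ≈ 2.6 units.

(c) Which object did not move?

the red cube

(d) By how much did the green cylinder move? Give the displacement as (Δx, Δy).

(2.6, 0.9)

The green cylinder started near (3.3, 0.8) and ended near (5.9, 1.7).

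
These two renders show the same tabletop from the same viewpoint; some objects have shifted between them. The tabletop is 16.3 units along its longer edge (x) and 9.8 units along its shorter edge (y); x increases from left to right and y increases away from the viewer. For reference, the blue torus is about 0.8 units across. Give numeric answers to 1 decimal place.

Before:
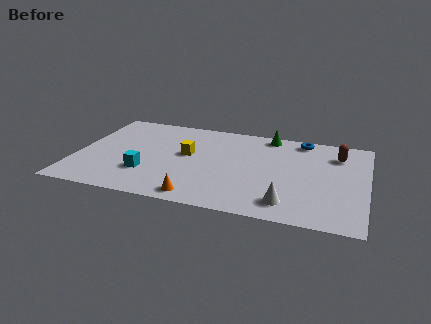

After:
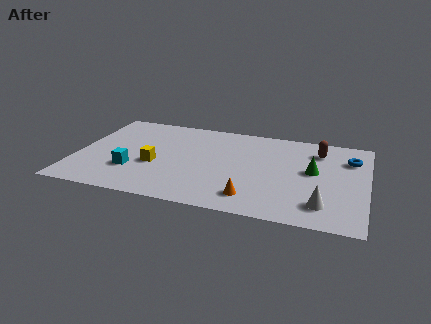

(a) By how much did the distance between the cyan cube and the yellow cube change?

-1.8

They were about 3.3 units apart before and 1.5 after — 1.8 units closer together.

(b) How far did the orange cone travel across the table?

3.0

The orange cone moved from about (7.2, 1.1) to (10.1, 1.8), a distance of √(2.9² + 0.7²) ≈ 3.0.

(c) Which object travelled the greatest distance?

the green cone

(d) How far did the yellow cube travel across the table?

2.3

The yellow cube moved from about (6.2, 5.5) to (4.5, 3.9), a distance of √(1.7² + 1.6²) ≈ 2.3.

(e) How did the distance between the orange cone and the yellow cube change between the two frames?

+1.5

Before: roughly 4.5 units apart; after: 6.0. That's 1.5 units further apart.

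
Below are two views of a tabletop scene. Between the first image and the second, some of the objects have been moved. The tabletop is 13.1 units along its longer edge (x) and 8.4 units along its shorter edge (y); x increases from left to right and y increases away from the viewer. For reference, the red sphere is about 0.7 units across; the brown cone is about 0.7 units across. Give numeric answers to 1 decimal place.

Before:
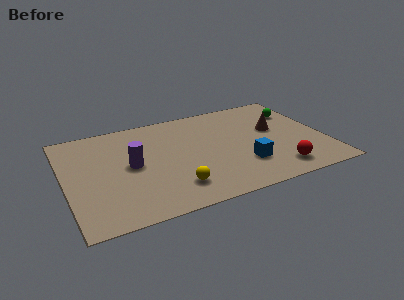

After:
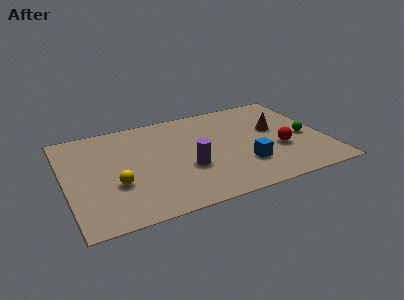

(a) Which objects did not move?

the blue cube and the brown cone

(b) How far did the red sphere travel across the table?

1.7

From (10.4, 1.4) to (10.7, 3.1), the red sphere covered √(0.3² + 1.7²) ≈ 1.7 units.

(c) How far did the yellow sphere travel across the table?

3.0

From (5.2, 1.8) to (2.4, 3.0), the yellow sphere covered √(2.8² + 1.2²) ≈ 3.0 units.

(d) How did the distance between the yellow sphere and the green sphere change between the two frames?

+1.7

The distance was about 8.0 in the first image and 9.7 in the second, so they moved 1.7 units further apart.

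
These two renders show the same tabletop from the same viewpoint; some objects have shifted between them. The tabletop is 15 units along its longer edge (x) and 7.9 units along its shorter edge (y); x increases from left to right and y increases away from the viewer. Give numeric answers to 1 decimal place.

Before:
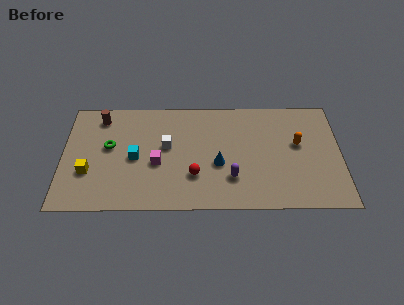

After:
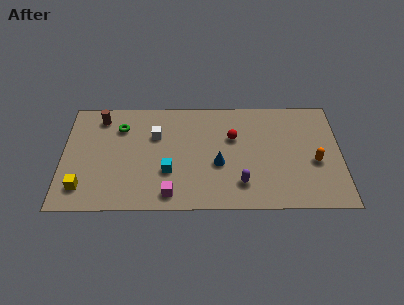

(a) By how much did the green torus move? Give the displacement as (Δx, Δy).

(0.6, 1.4)

The green torus started near (2.5, 4.5) and ended near (3.1, 5.9).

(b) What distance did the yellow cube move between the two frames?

1.1

The yellow cube moved from about (1.4, 2.7) to (1.1, 1.6), a distance of √(0.3² + 1.1²) ≈ 1.1.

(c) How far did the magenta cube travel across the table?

2.3

The magenta cube was near (5.1, 3.3) before and (5.8, 1.1) after, so it travelled √(0.7² + 2.2²) ≈ 2.3 units.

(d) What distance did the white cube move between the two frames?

1.0

The white cube was near (5.6, 4.5) before and (5.0, 5.3) after, so it travelled √(0.6² + 0.8²) ≈ 1.0 units.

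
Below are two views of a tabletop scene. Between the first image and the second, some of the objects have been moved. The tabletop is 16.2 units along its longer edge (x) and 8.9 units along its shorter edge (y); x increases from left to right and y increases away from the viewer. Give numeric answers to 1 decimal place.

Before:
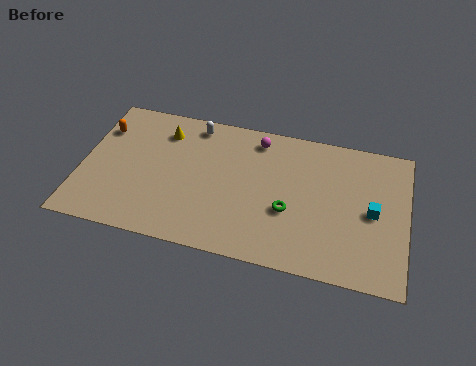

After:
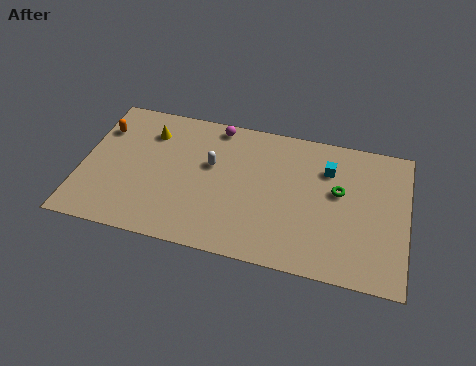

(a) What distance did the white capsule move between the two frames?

2.6

From (5.4, 7.8) to (6.4, 5.4), the white capsule covered √(1.0² + 2.4²) ≈ 2.6 units.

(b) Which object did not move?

the orange capsule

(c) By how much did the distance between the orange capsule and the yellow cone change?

-0.7

Before: roughly 3.1 units apart; after: 2.4. That's 0.7 units closer together.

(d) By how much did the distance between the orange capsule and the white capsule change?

+0.9

They were about 4.8 units apart before and 5.7 after — 0.9 units further apart.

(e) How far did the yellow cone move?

0.7

The yellow cone was near (3.9, 7.0) before and (3.2, 6.8) after, so it travelled √(0.7² + 0.2²) ≈ 0.7 units.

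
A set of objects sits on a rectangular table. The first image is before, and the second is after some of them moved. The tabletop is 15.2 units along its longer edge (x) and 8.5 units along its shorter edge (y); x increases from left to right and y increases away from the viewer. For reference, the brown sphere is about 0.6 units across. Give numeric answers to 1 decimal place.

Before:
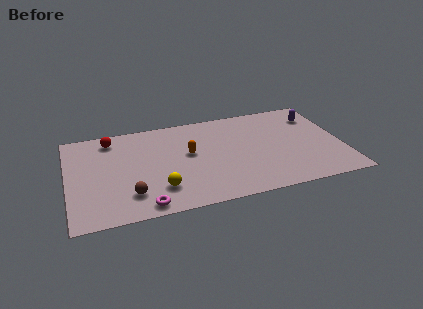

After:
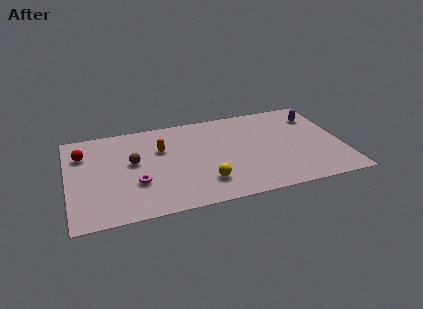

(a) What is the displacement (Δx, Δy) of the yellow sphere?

(2.5, -0.1)

The yellow sphere started near (4.9, 2.1) and ended near (7.4, 2.0).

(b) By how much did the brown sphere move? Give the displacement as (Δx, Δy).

(0.3, 2.8)

From the two frames, the brown sphere sits at roughly (3.3, 2.0) before and (3.6, 4.8) after.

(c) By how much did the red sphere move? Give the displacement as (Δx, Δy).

(-1.6, -1.0)

From the two frames, the red sphere sits at roughly (2.5, 7.2) before and (0.9, 6.2) after.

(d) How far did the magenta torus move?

2.0

The magenta torus was near (4.0, 0.9) before and (3.7, 2.9) after, so it travelled √(0.3² + 2.0²) ≈ 2.0 units.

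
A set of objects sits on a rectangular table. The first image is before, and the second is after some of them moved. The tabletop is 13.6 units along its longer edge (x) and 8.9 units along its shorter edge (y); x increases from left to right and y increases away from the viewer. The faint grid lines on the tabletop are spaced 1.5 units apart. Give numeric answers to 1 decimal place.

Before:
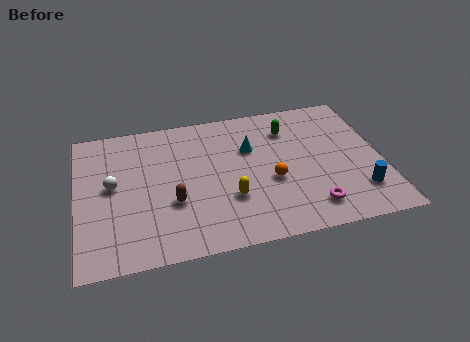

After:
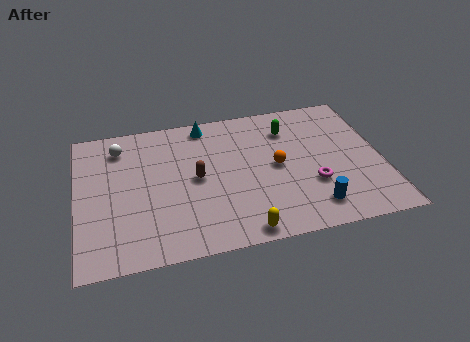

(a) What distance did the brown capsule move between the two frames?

1.7

From (4.2, 3.2) to (5.3, 4.5), the brown capsule covered √(1.1² + 1.3²) ≈ 1.7 units.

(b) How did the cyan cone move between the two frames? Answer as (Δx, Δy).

(-1.9, 2.0)

The cyan cone started near (7.8, 5.9) and ended near (5.9, 7.9).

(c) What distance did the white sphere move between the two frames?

2.4

The white sphere was near (1.6, 4.8) before and (2.0, 7.2) after, so it travelled √(0.4² + 2.4²) ≈ 2.4 units.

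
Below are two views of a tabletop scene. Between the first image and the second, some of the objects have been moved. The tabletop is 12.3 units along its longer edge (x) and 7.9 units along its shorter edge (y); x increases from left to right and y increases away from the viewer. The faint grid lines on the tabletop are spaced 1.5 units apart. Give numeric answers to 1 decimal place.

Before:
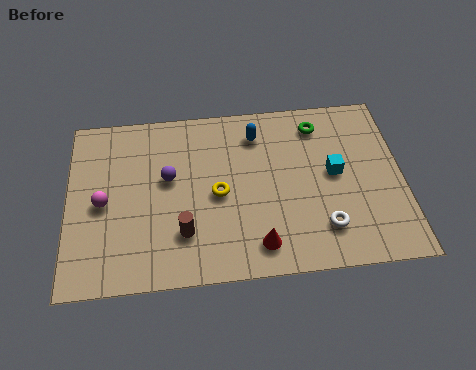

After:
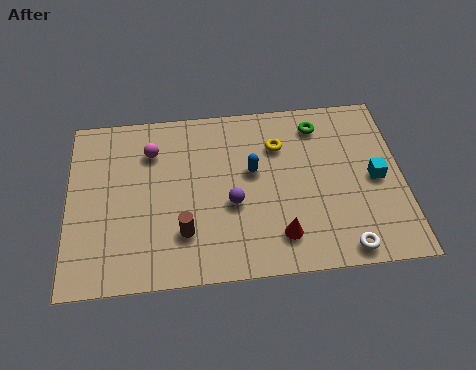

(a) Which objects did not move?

the brown cylinder and the green torus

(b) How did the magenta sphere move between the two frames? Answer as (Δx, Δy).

(1.8, 2.2)

From the two frames, the magenta sphere sits at roughly (1.3, 3.7) before and (3.1, 5.9) after.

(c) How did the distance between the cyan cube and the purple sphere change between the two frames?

-0.8

The distance was about 6.1 in the first image and 5.3 in the second, so they moved 0.8 units closer together.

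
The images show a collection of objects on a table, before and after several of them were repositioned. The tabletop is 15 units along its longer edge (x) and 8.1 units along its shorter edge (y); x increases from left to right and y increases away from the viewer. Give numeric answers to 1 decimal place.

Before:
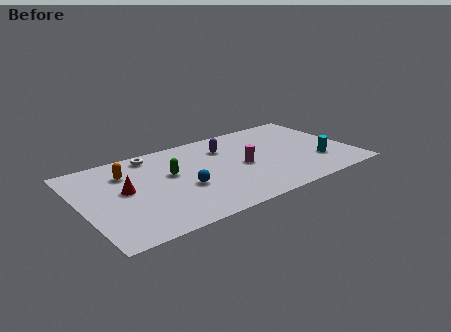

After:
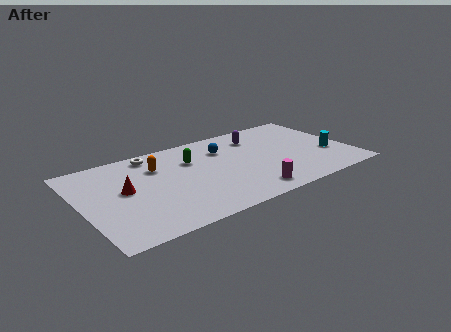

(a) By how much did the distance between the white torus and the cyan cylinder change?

+0.5

Before: roughly 9.9 units apart; after: 10.4. That's 0.5 units further apart.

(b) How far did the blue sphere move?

3.8

The blue sphere was near (5.5, 3.2) before and (8.2, 5.9) after, so it travelled √(2.7² + 2.7²) ≈ 3.8 units.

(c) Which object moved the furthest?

the blue sphere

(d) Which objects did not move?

the red cone and the white torus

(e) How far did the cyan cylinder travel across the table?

0.9

The cyan cylinder moved from about (13.0, 2.4) to (13.8, 2.9), a distance of √(0.8² + 0.5²) ≈ 0.9.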